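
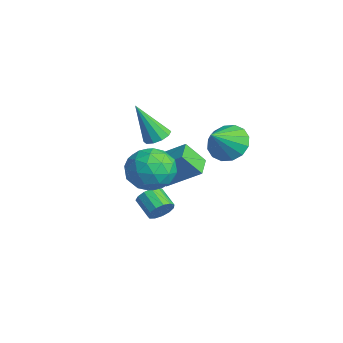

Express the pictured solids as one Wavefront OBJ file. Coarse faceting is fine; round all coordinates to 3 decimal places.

v 3.598 0 0.162
v 3.797 0.34 0.667
v 2.881 0.14 1.162
v 2.682 -0.2 0.658
v 3.628 0.572 0.448
v 2.712 0.372 0.944
v 3.449 0.622 0.139
v 2.534 0.422 0.635
v 3.318 0.475 -0.163
v 2.402 0.275 0.333
v 3.275 0.177 -0.362
v 2.36 -0.023 0.134
v 3.335 -0.177 -0.394
v 2.42 -0.377 0.102
v 3.478 -0.475 -0.25
v 2.563 -0.675 0.246
v 3.659 -0.622 0.025
v 2.744 -0.822 0.521
v 3.821 -0.572 0.343
v 2.906 -0.772 0.839
v 3.912 -0.34 0.604
v 2.996 -0.54 1.1
v 3.902 0 0.725
v 2.987 -0.2 1.221
v 2.44 0.128 1.709
v 3.516 0.572 1.891
v 2.724 -1.132 3.109
v 3.8 -0.688 3.291
v 2.846 -0.052 3.562
v 2.671 0.727 2.696
v 3.569 -1.287 2.304
v 3.394 -0.508 1.438
v 4.213 -0.302 2.258
v 3.766 0.461 3.036
v 2.474 -1.021 1.964
v 2.027 -0.258 2.742
v 2.953 0.461 1.677
v 3.287 -1.021 3.323
v 2.727 -0.647 3.482
v 3.359 -0.386 3.589
v 2.456 0.552 2.15
v 3.088 0.813 2.257
v 2.695 0.446 3.239
v 3.152 -1.373 2.743
v 3.784 -1.112 2.85
v 2.881 -0.174 1.411
v 3.513 0.087 1.518
v 3.545 -1.006 1.761
v 3.995 0.208 2
v 4.162 -0.533 2.823
v 4.027 -0.885 2.243
v 3.924 -0.427 1.734
v 3.732 0.657 2.457
v 3.899 -0.084 3.28
v 3.339 0.29 3.439
v 3.236 0.748 2.93
v 4.143 0.143 2.673
v 2.341 -0.476 1.72
v 2.508 -1.217 2.543
v 3.004 -1.308 2.07
v 2.901 -0.85 1.561
v 2.078 -0.027 2.177
v 2.245 -0.768 3
v 2.316 -0.133 3.266
v 2.213 0.325 2.757
v 2.097 -0.703 2.327
v -1.968 2.332 -2.011
v -2.167 1.436 -0.862
v -2.85 2.859 -1.753
v -3.049 1.964 -0.604
v -0.851 3.616 -0.816
v -1.05 2.721 0.333
v -1.733 4.144 -0.558
v -1.932 3.248 0.591
v -1.457 1.718 1.64
v -0.789 1.692 1.769
v -1.863 0.842 3.56
v -0.935 2.062 1.907
v -1.279 2.3 1.943
v -1.691 2.316 1.862
v -2.014 2.103 1.697
v -2.124 1.743 1.51
v -1.978 1.374 1.372
v -1.634 1.135 1.336
v -1.222 1.12 1.417
v -0.899 1.333 1.582
v 0.613 4.238 1.812
v 1.076 3.741 1.024
v 1.267 3.142 2.888
v 1.432 4.111 1.184
v 1.569 4.515 1.512
v 1.45 4.845 1.921
v 1.106 5.012 2.3
v 0.63 4.972 2.548
v 0.15 4.735 2.599
v -0.207 4.365 2.439
v -0.344 3.961 2.111
v -0.225 3.631 1.703
v 0.119 3.464 1.324
v 0.595 3.504 1.075
f 2 1 5
f 2 5 3
f 3 5 6
f 3 6 4
f 5 1 7
f 5 7 6
f 6 7 8
f 6 8 4
f 7 1 9
f 7 9 8
f 8 9 10
f 8 10 4
f 9 1 11
f 9 11 10
f 10 11 12
f 10 12 4
f 11 1 13
f 11 13 12
f 12 13 14
f 12 14 4
f 13 1 15
f 13 15 14
f 14 15 16
f 14 16 4
f 15 1 17
f 15 17 16
f 16 17 18
f 16 18 4
f 17 1 19
f 17 19 18
f 18 19 20
f 18 20 4
f 19 1 21
f 19 21 20
f 20 21 22
f 20 22 4
f 21 1 23
f 21 23 22
f 22 23 24
f 22 24 4
f 23 1 2
f 23 2 24
f 24 2 3
f 24 3 4
f 25 62 41
f 62 36 65
f 41 65 30
f 62 65 41
f 25 41 37
f 41 30 42
f 37 42 26
f 41 42 37
f 25 37 46
f 37 26 47
f 46 47 32
f 37 47 46
f 25 46 58
f 46 32 61
f 58 61 35
f 46 61 58
f 25 58 62
f 58 35 66
f 62 66 36
f 58 66 62
f 26 42 53
f 42 30 56
f 53 56 34
f 42 56 53
f 30 65 43
f 65 36 64
f 43 64 29
f 65 64 43
f 36 66 63
f 66 35 59
f 63 59 27
f 66 59 63
f 35 61 60
f 61 32 48
f 60 48 31
f 61 48 60
f 32 47 52
f 47 26 49
f 52 49 33
f 47 49 52
f 28 54 40
f 54 34 55
f 40 55 29
f 54 55 40
f 28 40 38
f 40 29 39
f 38 39 27
f 40 39 38
f 28 38 45
f 38 27 44
f 45 44 31
f 38 44 45
f 28 45 50
f 45 31 51
f 50 51 33
f 45 51 50
f 28 50 54
f 50 33 57
f 54 57 34
f 50 57 54
f 29 55 43
f 55 34 56
f 43 56 30
f 55 56 43
f 27 39 63
f 39 29 64
f 63 64 36
f 39 64 63
f 31 44 60
f 44 27 59
f 60 59 35
f 44 59 60
f 33 51 52
f 51 31 48
f 52 48 32
f 51 48 52
f 34 57 53
f 57 33 49
f 53 49 26
f 57 49 53
f 68 70 67
f 71 68 67
f 67 70 69
f 69 71 67
f 68 74 70
f 72 68 71
f 72 74 68
f 70 74 69
f 73 71 69
f 69 74 73
f 73 72 71
f 74 72 73
f 76 75 78
f 76 78 77
f 78 75 79
f 78 79 77
f 79 75 80
f 79 80 77
f 80 75 81
f 80 81 77
f 81 75 82
f 81 82 77
f 82 75 83
f 82 83 77
f 83 75 84
f 83 84 77
f 84 75 85
f 84 85 77
f 85 75 86
f 85 86 77
f 86 75 76
f 86 76 77
f 88 87 90
f 88 90 89
f 90 87 91
f 90 91 89
f 91 87 92
f 91 92 89
f 92 87 93
f 92 93 89
f 93 87 94
f 93 94 89
f 94 87 95
f 94 95 89
f 95 87 96
f 95 96 89
f 96 87 97
f 96 97 89
f 97 87 98
f 97 98 89
f 98 87 99
f 98 99 89
f 99 87 100
f 99 100 89
f 100 87 88
f 100 88 89



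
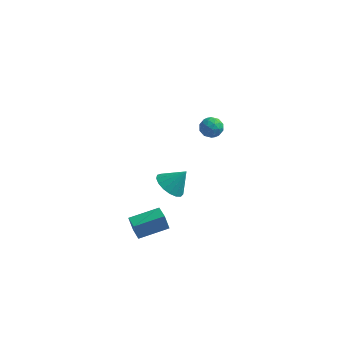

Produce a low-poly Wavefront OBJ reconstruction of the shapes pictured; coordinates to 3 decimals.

v 0.041 -4.927 -1.783
v -0.244 -4.85 -0.869
v -0.562 -4.009 -2.048
v -0.847 -3.932 -1.135
v 1.467 -3.888 -1.425
v 1.182 -3.811 -0.512
v 0.864 -2.97 -1.691
v 0.579 -2.893 -0.777
v 1.412 -3.621 2.118
v 2.155 -4.035 1.718
v 2.208 -3.199 3.162
v 2.159 -3.619 1.547
v 1.992 -3.203 1.507
v 1.692 -2.883 1.607
v 1.328 -2.732 1.823
v 0.983 -2.784 2.107
v 0.736 -3.028 2.394
v 0.644 -3.408 2.617
v 0.728 -3.836 2.726
v 0.969 -4.215 2.695
v 1.311 -4.458 2.532
v 1.676 -4.509 2.274
v 1.98 -4.356 1.98
v 0.944 3.681 0.801
v 1.262 4.122 1.312
v 2.018 3.178 0.568
v 2.336 3.619 1.079
v 1.868 3.077 1.292
v 1.205 3.388 1.436
v 2.075 3.912 0.444
v 1.412 4.223 0.588
v 1.961 4.265 1.092
v 1.833 3.749 1.616
v 1.447 3.551 0.264
v 1.319 3.035 0.788
v 1.009 3.945 1.077
v 2.271 3.355 0.803
v 1.996 3.036 0.928
v 2.183 3.295 1.229
v 0.975 3.514 1.15
v 1.162 3.773 1.45
v 1.519 3.159 1.439
v 2.118 3.527 0.43
v 2.305 3.786 0.73
v 1.097 4.005 0.651
v 1.284 4.264 0.952
v 1.761 4.141 0.441
v 1.606 4.289 1.248
v 2.237 3.993 1.111
v 2.084 4.166 0.738
v 1.694 4.348 0.822
v 1.531 3.986 1.556
v 2.162 3.69 1.419
v 1.888 3.372 1.544
v 1.498 3.554 1.629
v 1.942 4.07 1.427
v 1.118 3.61 0.461
v 1.749 3.314 0.324
v 1.782 3.746 0.251
v 1.392 3.928 0.336
v 1.043 3.307 0.769
v 1.674 3.011 0.632
v 1.586 2.952 1.058
v 1.196 3.134 1.142
v 1.338 3.23 0.453
f 2 4 1
f 5 2 1
f 1 4 3
f 3 5 1
f 2 8 4
f 6 2 5
f 6 8 2
f 4 8 3
f 7 5 3
f 3 8 7
f 7 6 5
f 8 6 7
f 10 9 12
f 10 12 11
f 12 9 13
f 12 13 11
f 13 9 14
f 13 14 11
f 14 9 15
f 14 15 11
f 15 9 16
f 15 16 11
f 16 9 17
f 16 17 11
f 17 9 18
f 17 18 11
f 18 9 19
f 18 19 11
f 19 9 20
f 19 20 11
f 20 9 21
f 20 21 11
f 21 9 22
f 21 22 11
f 22 9 23
f 22 23 11
f 23 9 10
f 23 10 11
f 24 61 40
f 61 35 64
f 40 64 29
f 61 64 40
f 24 40 36
f 40 29 41
f 36 41 25
f 40 41 36
f 24 36 45
f 36 25 46
f 45 46 31
f 36 46 45
f 24 45 57
f 45 31 60
f 57 60 34
f 45 60 57
f 24 57 61
f 57 34 65
f 61 65 35
f 57 65 61
f 25 41 52
f 41 29 55
f 52 55 33
f 41 55 52
f 29 64 42
f 64 35 63
f 42 63 28
f 64 63 42
f 35 65 62
f 65 34 58
f 62 58 26
f 65 58 62
f 34 60 59
f 60 31 47
f 59 47 30
f 60 47 59
f 31 46 51
f 46 25 48
f 51 48 32
f 46 48 51
f 27 53 39
f 53 33 54
f 39 54 28
f 53 54 39
f 27 39 37
f 39 28 38
f 37 38 26
f 39 38 37
f 27 37 44
f 37 26 43
f 44 43 30
f 37 43 44
f 27 44 49
f 44 30 50
f 49 50 32
f 44 50 49
f 27 49 53
f 49 32 56
f 53 56 33
f 49 56 53
f 28 54 42
f 54 33 55
f 42 55 29
f 54 55 42
f 26 38 62
f 38 28 63
f 62 63 35
f 38 63 62
f 30 43 59
f 43 26 58
f 59 58 34
f 43 58 59
f 32 50 51
f 50 30 47
f 51 47 31
f 50 47 51
f 33 56 52
f 56 32 48
f 52 48 25
f 56 48 52



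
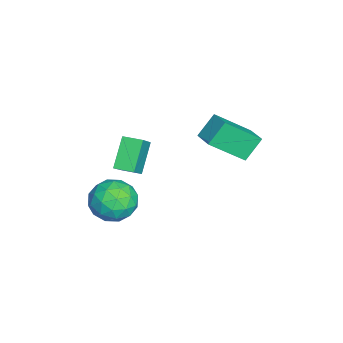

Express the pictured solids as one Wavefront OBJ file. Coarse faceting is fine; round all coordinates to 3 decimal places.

v 1.35 -1.862 -1.016
v 2.151 -1.578 -0.215
v 1.349 -3.642 -0.385
v 2.15 -3.358 0.416
v 1.063 -2.943 0.505
v 1.063 -1.843 0.115
v 2.437 -3.377 -0.715
v 2.437 -2.277 -1.105
v 2.822 -2.515 -0.029
v 1.973 -2.247 0.725
v 1.527 -2.973 -1.325
v 0.678 -2.705 -0.571
v 1.751 -1.564 -0.671
v 1.749 -3.656 0.071
v 1.11 -3.412 0.123
v 1.581 -3.246 0.594
v 1.111 -1.719 -0.477
v 1.582 -1.553 -0.006
v 0.942 -2.355 0.417
v 1.918 -3.667 -0.594
v 2.389 -3.501 -0.123
v 1.919 -1.974 -1.194
v 2.39 -1.808 -0.723
v 2.558 -2.865 -1.017
v 2.616 -1.948 -0.091
v 2.615 -2.994 0.28
v 2.784 -3.005 -0.385
v 2.784 -2.358 -0.614
v 2.117 -1.79 0.352
v 2.116 -2.836 0.723
v 1.477 -2.592 0.776
v 1.477 -1.946 0.547
v 2.511 -2.341 0.461
v 1.384 -2.384 -1.323
v 1.383 -3.43 -0.952
v 2.023 -3.274 -1.147
v 2.023 -2.628 -1.376
v 0.885 -2.226 -0.88
v 0.884 -3.272 -0.509
v 0.716 -2.862 0.014
v 0.716 -2.215 -0.215
v 0.989 -2.879 -1.061
v -1.403 -2.201 1.321
v -0.398 -2.42 2.271
v -1.187 -1.276 1.305
v -0.182 -1.495 2.255
v -0.278 -2.485 0.065
v 0.727 -2.704 1.015
v -0.062 -1.56 0.049
v 0.943 -1.779 0.999
v -2.497 3.05 1.378
v -1.998 1.444 2.765
v -1.482 3.591 1.639
v -0.983 1.986 3.027
v -1.877 2.374 0.373
v -1.378 0.769 1.761
v -0.862 2.916 0.635
v -0.363 1.31 2.022
f 1 38 17
f 38 12 41
f 17 41 6
f 38 41 17
f 1 17 13
f 17 6 18
f 13 18 2
f 17 18 13
f 1 13 22
f 13 2 23
f 22 23 8
f 13 23 22
f 1 22 34
f 22 8 37
f 34 37 11
f 22 37 34
f 1 34 38
f 34 11 42
f 38 42 12
f 34 42 38
f 2 18 29
f 18 6 32
f 29 32 10
f 18 32 29
f 6 41 19
f 41 12 40
f 19 40 5
f 41 40 19
f 12 42 39
f 42 11 35
f 39 35 3
f 42 35 39
f 11 37 36
f 37 8 24
f 36 24 7
f 37 24 36
f 8 23 28
f 23 2 25
f 28 25 9
f 23 25 28
f 4 30 16
f 30 10 31
f 16 31 5
f 30 31 16
f 4 16 14
f 16 5 15
f 14 15 3
f 16 15 14
f 4 14 21
f 14 3 20
f 21 20 7
f 14 20 21
f 4 21 26
f 21 7 27
f 26 27 9
f 21 27 26
f 4 26 30
f 26 9 33
f 30 33 10
f 26 33 30
f 5 31 19
f 31 10 32
f 19 32 6
f 31 32 19
f 3 15 39
f 15 5 40
f 39 40 12
f 15 40 39
f 7 20 36
f 20 3 35
f 36 35 11
f 20 35 36
f 9 27 28
f 27 7 24
f 28 24 8
f 27 24 28
f 10 33 29
f 33 9 25
f 29 25 2
f 33 25 29
f 44 46 43
f 47 44 43
f 43 46 45
f 45 47 43
f 44 50 46
f 48 44 47
f 48 50 44
f 46 50 45
f 49 47 45
f 45 50 49
f 49 48 47
f 50 48 49
f 52 54 51
f 55 52 51
f 51 54 53
f 53 55 51
f 52 58 54
f 56 52 55
f 56 58 52
f 54 58 53
f 57 55 53
f 53 58 57
f 57 56 55
f 58 56 57



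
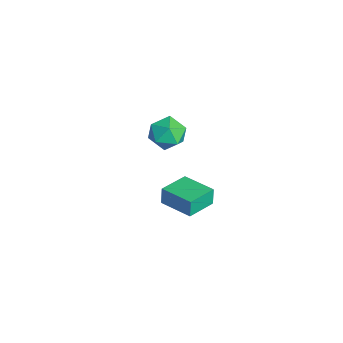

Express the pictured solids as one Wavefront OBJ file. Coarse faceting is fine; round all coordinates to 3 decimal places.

v 2.685 -2.599 -1.646
v 2.553 -2.544 -0.737
v 1.742 -1.349 -1.858
v 1.61 -1.294 -0.949
v 4.05 -1.546 -1.511
v 3.918 -1.491 -0.602
v 3.107 -0.296 -1.723
v 2.975 -0.241 -0.814
v -2.649 -0.529 -2.408
v -1.876 -0.956 -1.836
v -3.764 -1.604 -1.704
v -2.991 -2.031 -1.132
v -3.314 -1.051 -0.931
v -2.625 -0.386 -1.366
v -3.015 -2.174 -2.174
v -2.326 -1.509 -2.609
v -2.103 -1.972 -1.691
v -2.288 -1.278 -0.923
v -3.352 -1.282 -2.617
v -3.537 -0.588 -1.849
f 2 4 1
f 5 2 1
f 1 4 3
f 3 5 1
f 2 8 4
f 6 2 5
f 6 8 2
f 4 8 3
f 7 5 3
f 3 8 7
f 7 6 5
f 8 6 7
f 9 20 14
f 9 14 10
f 9 10 16
f 9 16 19
f 9 19 20
f 10 14 18
f 14 20 13
f 20 19 11
f 19 16 15
f 16 10 17
f 12 18 13
f 12 13 11
f 12 11 15
f 12 15 17
f 12 17 18
f 13 18 14
f 11 13 20
f 15 11 19
f 17 15 16
f 18 17 10



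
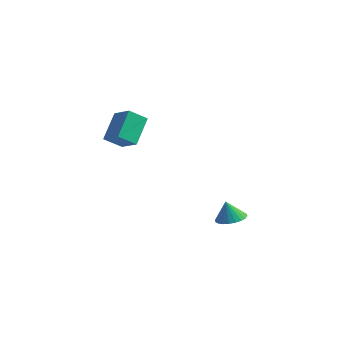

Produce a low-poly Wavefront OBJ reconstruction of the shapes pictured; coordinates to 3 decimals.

v 0.887 -2.059 1.397
v 0.498 -2.922 2.032
v 0.493 -0.913 2.714
v 0.103 -1.776 3.349
v 2.057 -2.224 1.891
v 1.667 -3.087 2.526
v 1.662 -1.078 3.208
v 1.273 -1.941 3.843
v 3.525 2.915 -4.158
v 4.318 3.096 -3.995
v 3.335 2.705 -3.002
v 4.18 3.387 -3.965
v 3.942 3.606 -3.964
v 3.64 3.72 -3.993
v 3.321 3.712 -4.047
v 3.033 3.582 -4.118
v 2.819 3.351 -4.195
v 2.714 3.053 -4.266
v 2.732 2.734 -4.321
v 2.87 2.443 -4.351
v 3.108 2.224 -4.352
v 3.41 2.11 -4.323
v 3.729 2.118 -4.269
v 4.017 2.248 -4.198
v 4.231 2.479 -4.121
v 4.336 2.777 -4.05
f 2 4 1
f 5 2 1
f 1 4 3
f 3 5 1
f 2 8 4
f 6 2 5
f 6 8 2
f 4 8 3
f 7 5 3
f 3 8 7
f 7 6 5
f 8 6 7
f 10 9 12
f 10 12 11
f 12 9 13
f 12 13 11
f 13 9 14
f 13 14 11
f 14 9 15
f 14 15 11
f 15 9 16
f 15 16 11
f 16 9 17
f 16 17 11
f 17 9 18
f 17 18 11
f 18 9 19
f 18 19 11
f 19 9 20
f 19 20 11
f 20 9 21
f 20 21 11
f 21 9 22
f 21 22 11
f 22 9 23
f 22 23 11
f 23 9 24
f 23 24 11
f 24 9 25
f 24 25 11
f 25 9 26
f 25 26 11
f 26 9 10
f 26 10 11



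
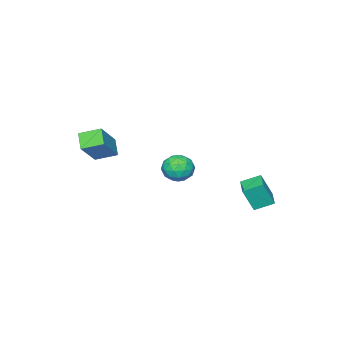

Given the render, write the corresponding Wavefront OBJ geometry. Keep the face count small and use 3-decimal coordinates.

v -2.743 3.573 -0.92
v -2.291 3.163 0.472
v -1.864 4.419 -0.956
v -1.412 4.009 0.436
v -2.028 2.811 -1.376
v -1.576 2.401 0.016
v -1.149 3.657 -1.412
v -0.697 3.247 -0.02
v 0.028 0.577 1.428
v 0.635 0.799 0.78
v 0.265 -0.859 1.16
v 0.872 -0.637 0.512
v 1.064 -0.479 1.392
v 0.918 0.409 1.558
v -0.018 -0.469 0.382
v -0.164 0.419 0.548
v 0.606 0.152 0.134
v 1.275 0.146 0.758
v -0.375 -0.206 1.182
v 0.294 -0.212 1.806
v 0.311 0.814 1.128
v 0.589 -0.874 0.812
v 0.703 -0.781 1.329
v 1.059 -0.651 0.949
v 0.477 0.585 1.585
v 0.833 0.715 1.204
v 1.086 -0.036 1.564
v 0.067 -0.775 0.736
v 0.423 -0.645 0.355
v -0.159 0.591 0.991
v 0.197 0.721 0.611
v -0.186 -0.024 0.376
v 0.65 0.564 0.367
v 0.79 -0.28 0.209
v 0.267 -0.181 0.133
v 0.181 0.341 0.231
v 1.044 0.561 0.734
v 1.183 -0.283 0.576
v 1.296 -0.19 1.093
v 1.21 0.331 1.191
v 1.027 0.181 0.354
v -0.283 0.223 1.364
v -0.144 -0.621 1.206
v -0.31 -0.391 0.749
v -0.396 0.13 0.847
v 0.11 0.22 1.731
v 0.25 -0.624 1.573
v 0.719 -0.401 1.709
v 0.633 0.121 1.807
v -0.127 -0.241 1.586
v 1.813 -3.09 2.529
v 3.245 -2.69 4.012
v 2.334 -2.434 1.848
v 3.766 -2.034 3.331
v 2.494 -4.046 2.129
v 3.926 -3.646 3.612
v 3.015 -3.39 1.448
v 4.447 -2.99 2.931
f 2 4 1
f 5 2 1
f 1 4 3
f 3 5 1
f 2 8 4
f 6 2 5
f 6 8 2
f 4 8 3
f 7 5 3
f 3 8 7
f 7 6 5
f 8 6 7
f 9 46 25
f 46 20 49
f 25 49 14
f 46 49 25
f 9 25 21
f 25 14 26
f 21 26 10
f 25 26 21
f 9 21 30
f 21 10 31
f 30 31 16
f 21 31 30
f 9 30 42
f 30 16 45
f 42 45 19
f 30 45 42
f 9 42 46
f 42 19 50
f 46 50 20
f 42 50 46
f 10 26 37
f 26 14 40
f 37 40 18
f 26 40 37
f 14 49 27
f 49 20 48
f 27 48 13
f 49 48 27
f 20 50 47
f 50 19 43
f 47 43 11
f 50 43 47
f 19 45 44
f 45 16 32
f 44 32 15
f 45 32 44
f 16 31 36
f 31 10 33
f 36 33 17
f 31 33 36
f 12 38 24
f 38 18 39
f 24 39 13
f 38 39 24
f 12 24 22
f 24 13 23
f 22 23 11
f 24 23 22
f 12 22 29
f 22 11 28
f 29 28 15
f 22 28 29
f 12 29 34
f 29 15 35
f 34 35 17
f 29 35 34
f 12 34 38
f 34 17 41
f 38 41 18
f 34 41 38
f 13 39 27
f 39 18 40
f 27 40 14
f 39 40 27
f 11 23 47
f 23 13 48
f 47 48 20
f 23 48 47
f 15 28 44
f 28 11 43
f 44 43 19
f 28 43 44
f 17 35 36
f 35 15 32
f 36 32 16
f 35 32 36
f 18 41 37
f 41 17 33
f 37 33 10
f 41 33 37
f 52 54 51
f 55 52 51
f 51 54 53
f 53 55 51
f 52 58 54
f 56 52 55
f 56 58 52
f 54 58 53
f 57 55 53
f 53 58 57
f 57 56 55
f 58 56 57



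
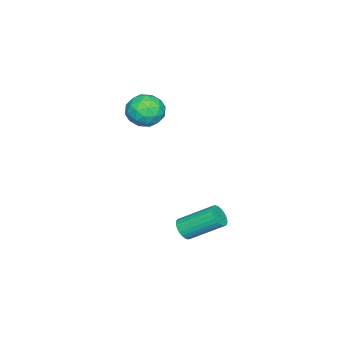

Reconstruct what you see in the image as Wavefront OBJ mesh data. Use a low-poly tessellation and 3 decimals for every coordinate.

v 1.566 1.316 -3.957
v 1.937 1.056 -3.449
v 1.484 2.785 -2.235
v 1.114 3.044 -2.743
v 2.12 1.196 -3.58
v 1.668 2.925 -2.367
v 2.219 1.355 -3.769
v 1.766 3.083 -2.555
v 2.218 1.507 -3.986
v 1.766 3.236 -2.773
v 2.118 1.63 -4.199
v 1.666 3.359 -2.985
v 1.934 1.705 -4.375
v 1.482 3.434 -3.161
v 1.695 1.722 -4.487
v 1.242 3.45 -3.273
v 1.435 1.676 -4.519
v 0.983 3.404 -3.305
v 1.196 1.575 -4.465
v 0.743 3.304 -3.251
v 1.012 1.435 -4.333
v 0.56 3.164 -3.12
v 0.914 1.277 -4.145
v 0.461 3.005 -2.931
v 0.914 1.124 -3.927
v 0.462 2.853 -2.714
v 1.014 1.001 -3.715
v 0.562 2.73 -2.501
v 1.198 0.926 -3.539
v 0.746 2.655 -2.325
v 1.438 0.91 -3.427
v 0.985 2.638 -2.213
v 1.697 0.956 -3.395
v 1.245 2.684 -2.181
v -1.085 -1.175 2.157
v -0.005 -1.23 1.996
v -0.915 -2.15 3.624
v 0.165 -2.205 3.463
v -0.299 -1.254 3.74
v -0.403 -0.652 2.834
v -0.517 -2.728 2.786
v -0.621 -2.126 1.88
v 0.347 -2.19 2.385
v 0.481 -1.279 2.974
v -1.401 -2.101 2.646
v -1.267 -1.19 3.235
v -0.559 -1.117 1.948
v -0.361 -2.263 3.672
v -0.633 -1.704 3.835
v 0.002 -1.737 3.741
v -0.794 -0.777 2.44
v -0.159 -0.809 2.346
v -0.332 -0.824 3.371
v -0.761 -2.571 3.274
v -0.126 -2.603 3.18
v -0.922 -1.643 1.879
v -0.287 -1.676 1.785
v -0.588 -2.556 2.249
v 0.282 -1.714 2.081
v 0.381 -2.287 2.944
v -0.019 -2.594 2.546
v -0.081 -2.24 2.013
v 0.361 -1.178 2.428
v 0.46 -1.751 3.29
v 0.188 -1.192 3.454
v 0.126 -0.838 2.921
v 0.567 -1.742 2.657
v -1.38 -1.629 2.33
v -1.281 -2.202 3.192
v -1.046 -2.542 2.699
v -1.108 -2.188 2.166
v -1.301 -1.093 2.676
v -1.202 -1.666 3.539
v -0.839 -1.14 3.607
v -0.901 -0.786 3.074
v -1.487 -1.638 2.963
f 2 1 5
f 2 5 3
f 3 5 6
f 3 6 4
f 5 1 7
f 5 7 6
f 6 7 8
f 6 8 4
f 7 1 9
f 7 9 8
f 8 9 10
f 8 10 4
f 9 1 11
f 9 11 10
f 10 11 12
f 10 12 4
f 11 1 13
f 11 13 12
f 12 13 14
f 12 14 4
f 13 1 15
f 13 15 14
f 14 15 16
f 14 16 4
f 15 1 17
f 15 17 16
f 16 17 18
f 16 18 4
f 17 1 19
f 17 19 18
f 18 19 20
f 18 20 4
f 19 1 21
f 19 21 20
f 20 21 22
f 20 22 4
f 21 1 23
f 21 23 22
f 22 23 24
f 22 24 4
f 23 1 25
f 23 25 24
f 24 25 26
f 24 26 4
f 25 1 27
f 25 27 26
f 26 27 28
f 26 28 4
f 27 1 29
f 27 29 28
f 28 29 30
f 28 30 4
f 29 1 31
f 29 31 30
f 30 31 32
f 30 32 4
f 31 1 33
f 31 33 32
f 32 33 34
f 32 34 4
f 33 1 2
f 33 2 34
f 34 2 3
f 34 3 4
f 35 72 51
f 72 46 75
f 51 75 40
f 72 75 51
f 35 51 47
f 51 40 52
f 47 52 36
f 51 52 47
f 35 47 56
f 47 36 57
f 56 57 42
f 47 57 56
f 35 56 68
f 56 42 71
f 68 71 45
f 56 71 68
f 35 68 72
f 68 45 76
f 72 76 46
f 68 76 72
f 36 52 63
f 52 40 66
f 63 66 44
f 52 66 63
f 40 75 53
f 75 46 74
f 53 74 39
f 75 74 53
f 46 76 73
f 76 45 69
f 73 69 37
f 76 69 73
f 45 71 70
f 71 42 58
f 70 58 41
f 71 58 70
f 42 57 62
f 57 36 59
f 62 59 43
f 57 59 62
f 38 64 50
f 64 44 65
f 50 65 39
f 64 65 50
f 38 50 48
f 50 39 49
f 48 49 37
f 50 49 48
f 38 48 55
f 48 37 54
f 55 54 41
f 48 54 55
f 38 55 60
f 55 41 61
f 60 61 43
f 55 61 60
f 38 60 64
f 60 43 67
f 64 67 44
f 60 67 64
f 39 65 53
f 65 44 66
f 53 66 40
f 65 66 53
f 37 49 73
f 49 39 74
f 73 74 46
f 49 74 73
f 41 54 70
f 54 37 69
f 70 69 45
f 54 69 70
f 43 61 62
f 61 41 58
f 62 58 42
f 61 58 62
f 44 67 63
f 67 43 59
f 63 59 36
f 67 59 63



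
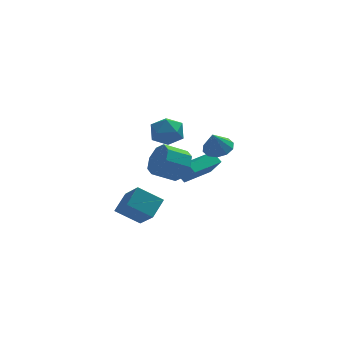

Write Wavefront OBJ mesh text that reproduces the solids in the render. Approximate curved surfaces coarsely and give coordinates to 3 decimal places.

v -1.229 -2.885 -3.798
v -2.66 -2.493 -2.852
v -1.75 -1.388 -5.206
v -3.181 -0.996 -4.26
v -0.459 -1.904 -3.04
v -1.89 -1.512 -2.094
v -0.98 -0.407 -4.448
v -2.411 -0.015 -3.502
v 0.229 -3.876 0.854
v 0.653 -3.35 1.697
v -0.685 -3.477 2.449
v -1.109 -4.004 1.606
v 0.298 -2.84 1.151
v -1.04 -2.968 1.903
v -0.098 -2.937 0.432
v -1.436 -3.065 1.184
v -0.302 -3.585 -0.04
v -1.639 -3.712 0.712
v -0.195 -4.403 0.011
v -1.533 -4.53 0.763
v 0.16 -4.912 0.557
v -1.178 -5.04 1.309
v 0.556 -4.815 1.276
v -0.782 -4.943 2.028
v 0.759 -4.168 1.748
v -0.578 -4.295 2.5
v 0.991 -0.239 -2.721
v 0.57 0.364 -2.185
v 2.746 0.949 -2.683
v 2.326 1.553 -2.148
v 1.474 -0.993 -1.492
v 1.054 -0.389 -0.957
v 3.23 0.196 -1.455
v 2.809 0.799 -0.919
v 2.831 -0.877 0.418
v 3.505 -0.353 0.787
v 2.429 -1.263 1.702
v 3.034 -0.027 0.737
v 2.486 -0.026 0.565
v 2.069 -0.35 0.337
v 1.944 -0.875 0.14
v 2.158 -1.401 0.049
v 2.629 -1.727 0.099
v 3.177 -1.728 0.271
v 3.594 -1.404 0.499
v 3.719 -0.879 0.696
v -1.307 -2.801 3.694
v -0.373 -2.292 3.826
v -0.527 -3.968 2.674
v 0.407 -3.459 2.806
v -0.038 -3.983 3.629
v -0.52 -3.262 4.259
v -0.38 -2.998 2.241
v -0.862 -2.277 2.871
v 0.201 -2.414 2.928
v 0.412 -3.022 3.785
v -1.312 -3.238 2.715
v -1.101 -3.846 3.572
f 2 4 1
f 5 2 1
f 1 4 3
f 3 5 1
f 2 8 4
f 6 2 5
f 6 8 2
f 4 8 3
f 7 5 3
f 3 8 7
f 7 6 5
f 8 6 7
f 10 9 13
f 10 13 11
f 11 13 14
f 11 14 12
f 13 9 15
f 13 15 14
f 14 15 16
f 14 16 12
f 15 9 17
f 15 17 16
f 16 17 18
f 16 18 12
f 17 9 19
f 17 19 18
f 18 19 20
f 18 20 12
f 19 9 21
f 19 21 20
f 20 21 22
f 20 22 12
f 21 9 23
f 21 23 22
f 22 23 24
f 22 24 12
f 23 9 25
f 23 25 24
f 24 25 26
f 24 26 12
f 25 9 10
f 25 10 26
f 26 10 11
f 26 11 12
f 28 30 27
f 31 28 27
f 27 30 29
f 29 31 27
f 28 34 30
f 32 28 31
f 32 34 28
f 30 34 29
f 33 31 29
f 29 34 33
f 33 32 31
f 34 32 33
f 36 35 38
f 36 38 37
f 38 35 39
f 38 39 37
f 39 35 40
f 39 40 37
f 40 35 41
f 40 41 37
f 41 35 42
f 41 42 37
f 42 35 43
f 42 43 37
f 43 35 44
f 43 44 37
f 44 35 45
f 44 45 37
f 45 35 46
f 45 46 37
f 46 35 36
f 46 36 37
f 47 58 52
f 47 52 48
f 47 48 54
f 47 54 57
f 47 57 58
f 48 52 56
f 52 58 51
f 58 57 49
f 57 54 53
f 54 48 55
f 50 56 51
f 50 51 49
f 50 49 53
f 50 53 55
f 50 55 56
f 51 56 52
f 49 51 58
f 53 49 57
f 55 53 54
f 56 55 48



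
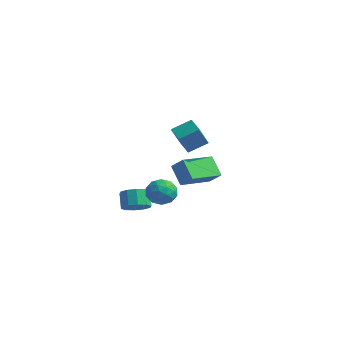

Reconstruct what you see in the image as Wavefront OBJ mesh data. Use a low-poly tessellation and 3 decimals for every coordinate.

v -3.941 2.83 2.655
v -3.396 3.931 3.327
v -4.694 4.142 1.114
v -4.149 5.243 1.786
v -3.071 2.717 2.134
v -2.526 3.818 2.806
v -3.824 4.029 0.593
v -3.279 5.13 1.265
v 0.713 -3.321 -0.676
v 1.312 -3.663 -0.197
v 0.766 -3.341 0.715
v 0.167 -2.999 0.236
v 1.444 -3.17 -0.291
v 0.899 -2.848 0.62
v 1.297 -2.735 -0.533
v 0.752 -2.413 0.379
v 0.927 -2.523 -0.829
v 0.382 -2.202 0.083
v 0.475 -2.616 -1.067
v -0.071 -2.295 -0.155
v 0.114 -2.979 -1.155
v -0.432 -2.657 -0.243
v -0.019 -3.472 -1.06
v -0.564 -3.15 -0.149
v 0.128 -3.907 -0.819
v -0.417 -3.585 0.093
v 0.498 -4.118 -0.523
v -0.047 -3.797 0.389
v 0.951 -4.025 -0.285
v 0.405 -3.704 0.627
v 1.689 -3.117 1.179
v 2.202 -2.41 1.483
v 2.858 -3.63 0.397
v 3.371 -2.923 0.701
v 3.106 -3.587 1.287
v 2.383 -3.271 1.771
v 2.677 -2.769 0.109
v 1.954 -2.453 0.593
v 2.813 -2.195 0.822
v 3.078 -2.701 1.55
v 1.982 -3.339 0.33
v 2.247 -3.845 1.058
v 1.843 -2.719 1.4
v 3.217 -3.321 0.48
v 3.061 -3.712 0.825
v 3.363 -3.296 1.004
v 1.949 -3.225 1.569
v 2.251 -2.809 1.747
v 2.782 -3.501 1.632
v 2.809 -3.231 0.133
v 3.111 -2.815 0.311
v 1.697 -2.744 0.876
v 1.999 -2.328 1.055
v 2.278 -2.539 0.248
v 2.503 -2.177 1.19
v 3.191 -2.478 0.73
v 2.782 -2.388 0.382
v 2.358 -2.202 0.667
v 2.659 -2.474 1.618
v 3.347 -2.775 1.158
v 3.191 -3.166 1.503
v 2.766 -2.98 1.787
v 3.018 -2.347 1.229
v 1.713 -3.265 0.722
v 2.401 -3.566 0.262
v 2.294 -3.06 0.093
v 1.869 -2.874 0.377
v 1.869 -3.562 1.15
v 2.557 -3.863 0.69
v 2.702 -3.838 1.213
v 2.278 -3.652 1.498
v 2.042 -3.693 0.651
v 0.746 -0.267 0.289
v -0.179 -0.173 1.441
v 0.658 1.897 0.041
v -0.267 1.991 1.193
v 1.627 -0.151 0.987
v 0.702 -0.057 2.139
v 1.539 2.013 0.739
v 0.614 2.107 1.891
f 2 4 1
f 5 2 1
f 1 4 3
f 3 5 1
f 2 8 4
f 6 2 5
f 6 8 2
f 4 8 3
f 7 5 3
f 3 8 7
f 7 6 5
f 8 6 7
f 10 9 13
f 10 13 11
f 11 13 14
f 11 14 12
f 13 9 15
f 13 15 14
f 14 15 16
f 14 16 12
f 15 9 17
f 15 17 16
f 16 17 18
f 16 18 12
f 17 9 19
f 17 19 18
f 18 19 20
f 18 20 12
f 19 9 21
f 19 21 20
f 20 21 22
f 20 22 12
f 21 9 23
f 21 23 22
f 22 23 24
f 22 24 12
f 23 9 25
f 23 25 24
f 24 25 26
f 24 26 12
f 25 9 27
f 25 27 26
f 26 27 28
f 26 28 12
f 27 9 29
f 27 29 28
f 28 29 30
f 28 30 12
f 29 9 10
f 29 10 30
f 30 10 11
f 30 11 12
f 31 68 47
f 68 42 71
f 47 71 36
f 68 71 47
f 31 47 43
f 47 36 48
f 43 48 32
f 47 48 43
f 31 43 52
f 43 32 53
f 52 53 38
f 43 53 52
f 31 52 64
f 52 38 67
f 64 67 41
f 52 67 64
f 31 64 68
f 64 41 72
f 68 72 42
f 64 72 68
f 32 48 59
f 48 36 62
f 59 62 40
f 48 62 59
f 36 71 49
f 71 42 70
f 49 70 35
f 71 70 49
f 42 72 69
f 72 41 65
f 69 65 33
f 72 65 69
f 41 67 66
f 67 38 54
f 66 54 37
f 67 54 66
f 38 53 58
f 53 32 55
f 58 55 39
f 53 55 58
f 34 60 46
f 60 40 61
f 46 61 35
f 60 61 46
f 34 46 44
f 46 35 45
f 44 45 33
f 46 45 44
f 34 44 51
f 44 33 50
f 51 50 37
f 44 50 51
f 34 51 56
f 51 37 57
f 56 57 39
f 51 57 56
f 34 56 60
f 56 39 63
f 60 63 40
f 56 63 60
f 35 61 49
f 61 40 62
f 49 62 36
f 61 62 49
f 33 45 69
f 45 35 70
f 69 70 42
f 45 70 69
f 37 50 66
f 50 33 65
f 66 65 41
f 50 65 66
f 39 57 58
f 57 37 54
f 58 54 38
f 57 54 58
f 40 63 59
f 63 39 55
f 59 55 32
f 63 55 59
f 74 76 73
f 77 74 73
f 73 76 75
f 75 77 73
f 74 80 76
f 78 74 77
f 78 80 74
f 76 80 75
f 79 77 75
f 75 80 79
f 79 78 77
f 80 78 79



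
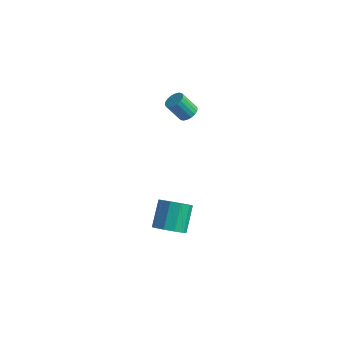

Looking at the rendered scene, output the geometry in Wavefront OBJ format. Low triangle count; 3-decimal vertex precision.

v -2.005 1.172 1.93
v -1.605 0.822 2.07
v -2.235 0.497 3.051
v -2.635 0.848 2.91
v -1.538 1.029 2.182
v -2.168 0.705 3.163
v -1.563 1.265 2.244
v -2.193 0.94 3.225
v -1.676 1.482 2.243
v -2.306 1.157 3.224
v -1.854 1.638 2.181
v -2.484 1.313 3.161
v -2.062 1.702 2.068
v -2.692 1.377 3.049
v -2.259 1.66 1.928
v -2.888 1.336 2.909
v -2.405 1.523 1.789
v -3.035 1.198 2.77
v -2.472 1.315 1.677
v -3.102 0.991 2.658
v -2.447 1.08 1.615
v -3.077 0.755 2.596
v -2.334 0.863 1.616
v -2.964 0.538 2.597
v -2.156 0.707 1.679
v -2.786 0.382 2.659
v -1.948 0.643 1.791
v -2.578 0.318 2.772
v -1.752 0.684 1.931
v -2.381 0.36 2.912
v -1.029 -2.069 -4.374
v -0.602 -1.481 -4.834
v -0.944 -0.364 -3.727
v -1.371 -0.951 -3.266
v -1.108 -1.478 -4.994
v -1.451 -0.361 -3.886
v -1.585 -1.701 -4.917
v -1.927 -0.584 -3.809
v -1.849 -2.064 -4.632
v -2.191 -0.947 -3.525
v -1.8 -2.429 -4.249
v -2.142 -1.311 -3.141
v -1.456 -2.656 -3.913
v -1.798 -1.539 -2.806
v -0.949 -2.659 -3.754
v -1.292 -1.542 -2.646
v -0.473 -2.436 -3.831
v -0.815 -1.319 -2.723
v -0.209 -2.073 -4.115
v -0.551 -0.956 -3.008
v -0.258 -1.709 -4.499
v -0.6 -0.591 -3.391
f 2 1 5
f 2 5 3
f 3 5 6
f 3 6 4
f 5 1 7
f 5 7 6
f 6 7 8
f 6 8 4
f 7 1 9
f 7 9 8
f 8 9 10
f 8 10 4
f 9 1 11
f 9 11 10
f 10 11 12
f 10 12 4
f 11 1 13
f 11 13 12
f 12 13 14
f 12 14 4
f 13 1 15
f 13 15 14
f 14 15 16
f 14 16 4
f 15 1 17
f 15 17 16
f 16 17 18
f 16 18 4
f 17 1 19
f 17 19 18
f 18 19 20
f 18 20 4
f 19 1 21
f 19 21 20
f 20 21 22
f 20 22 4
f 21 1 23
f 21 23 22
f 22 23 24
f 22 24 4
f 23 1 25
f 23 25 24
f 24 25 26
f 24 26 4
f 25 1 27
f 25 27 26
f 26 27 28
f 26 28 4
f 27 1 29
f 27 29 28
f 28 29 30
f 28 30 4
f 29 1 2
f 29 2 30
f 30 2 3
f 30 3 4
f 32 31 35
f 32 35 33
f 33 35 36
f 33 36 34
f 35 31 37
f 35 37 36
f 36 37 38
f 36 38 34
f 37 31 39
f 37 39 38
f 38 39 40
f 38 40 34
f 39 31 41
f 39 41 40
f 40 41 42
f 40 42 34
f 41 31 43
f 41 43 42
f 42 43 44
f 42 44 34
f 43 31 45
f 43 45 44
f 44 45 46
f 44 46 34
f 45 31 47
f 45 47 46
f 46 47 48
f 46 48 34
f 47 31 49
f 47 49 48
f 48 49 50
f 48 50 34
f 49 31 51
f 49 51 50
f 50 51 52
f 50 52 34
f 51 31 32
f 51 32 52
f 52 32 33
f 52 33 34



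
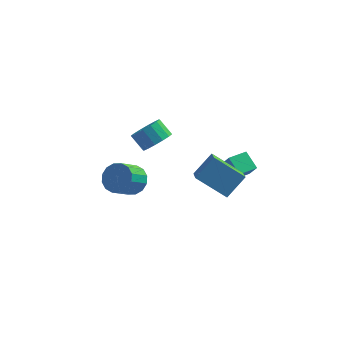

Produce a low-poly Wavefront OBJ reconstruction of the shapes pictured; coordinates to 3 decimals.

v 2.07 0.455 -0.403
v 1.436 1.164 0.226
v 2.871 1.208 -0.444
v 2.237 1.917 0.184
v 2.483 0.063 0.456
v 1.849 0.772 1.084
v 3.284 0.816 0.414
v 2.65 1.525 1.043
v -3.361 2.072 -2.476
v -2.807 2.383 -1.783
v -3.446 1.4 -0.831
v -3.999 1.088 -1.524
v -3.205 2.662 -1.762
v -3.844 1.679 -0.81
v -3.645 2.783 -1.932
v -4.283 1.8 -0.98
v -4.008 2.713 -2.247
v -4.647 1.73 -1.296
v -4.198 2.472 -2.625
v -4.837 1.488 -1.673
v -4.164 2.123 -2.962
v -4.802 1.139 -2.01
v -3.914 1.76 -3.169
v -4.553 0.777 -2.217
v -3.516 1.481 -3.19
v -4.155 0.498 -2.238
v -3.077 1.36 -3.02
v -3.715 0.377 -2.068
v -2.713 1.43 -2.704
v -3.352 0.447 -1.753
v -2.523 1.672 -2.327
v -3.162 0.688 -1.375
v -2.558 2.021 -1.99
v -3.196 1.037 -1.038
v 0.718 -3.728 3.234
v 1.51 -2.961 4.221
v 0.47 -2.511 2.486
v 1.262 -1.743 3.474
v 2.298 -4.037 2.206
v 3.09 -3.269 3.194
v 2.05 -2.819 1.459
v 2.842 -2.052 2.446
v -2.173 3.192 -0.149
v -1.812 2.641 0.507
v -2.527 3.077 1.266
v -2.887 3.628 0.609
v -1.548 3.043 0.524
v -2.263 3.48 1.283
v -1.452 3.486 0.36
v -2.167 3.922 1.119
v -1.549 3.849 0.06
v -2.264 4.286 0.818
v -1.813 4.037 -0.297
v -2.528 4.473 0.462
v -2.173 3.998 -0.614
v -2.888 4.434 0.145
v -2.533 3.743 -0.806
v -3.248 4.179 -0.047
v -2.797 3.34 -0.823
v -3.512 3.777 -0.064
v -2.893 2.898 -0.659
v -3.608 3.334 0.1
v -2.796 2.534 -0.358
v -3.511 2.971 0.4
v -2.532 2.347 -0.002
v -3.247 2.783 0.757
v -2.172 2.386 0.315
v -2.887 2.822 1.074
f 2 4 1
f 5 2 1
f 1 4 3
f 3 5 1
f 2 8 4
f 6 2 5
f 6 8 2
f 4 8 3
f 7 5 3
f 3 8 7
f 7 6 5
f 8 6 7
f 10 9 13
f 10 13 11
f 11 13 14
f 11 14 12
f 13 9 15
f 13 15 14
f 14 15 16
f 14 16 12
f 15 9 17
f 15 17 16
f 16 17 18
f 16 18 12
f 17 9 19
f 17 19 18
f 18 19 20
f 18 20 12
f 19 9 21
f 19 21 20
f 20 21 22
f 20 22 12
f 21 9 23
f 21 23 22
f 22 23 24
f 22 24 12
f 23 9 25
f 23 25 24
f 24 25 26
f 24 26 12
f 25 9 27
f 25 27 26
f 26 27 28
f 26 28 12
f 27 9 29
f 27 29 28
f 28 29 30
f 28 30 12
f 29 9 31
f 29 31 30
f 30 31 32
f 30 32 12
f 31 9 33
f 31 33 32
f 32 33 34
f 32 34 12
f 33 9 10
f 33 10 34
f 34 10 11
f 34 11 12
f 36 38 35
f 39 36 35
f 35 38 37
f 37 39 35
f 36 42 38
f 40 36 39
f 40 42 36
f 38 42 37
f 41 39 37
f 37 42 41
f 41 40 39
f 42 40 41
f 44 43 47
f 44 47 45
f 45 47 48
f 45 48 46
f 47 43 49
f 47 49 48
f 48 49 50
f 48 50 46
f 49 43 51
f 49 51 50
f 50 51 52
f 50 52 46
f 51 43 53
f 51 53 52
f 52 53 54
f 52 54 46
f 53 43 55
f 53 55 54
f 54 55 56
f 54 56 46
f 55 43 57
f 55 57 56
f 56 57 58
f 56 58 46
f 57 43 59
f 57 59 58
f 58 59 60
f 58 60 46
f 59 43 61
f 59 61 60
f 60 61 62
f 60 62 46
f 61 43 63
f 61 63 62
f 62 63 64
f 62 64 46
f 63 43 65
f 63 65 64
f 64 65 66
f 64 66 46
f 65 43 67
f 65 67 66
f 66 67 68
f 66 68 46
f 67 43 44
f 67 44 68
f 68 44 45
f 68 45 46



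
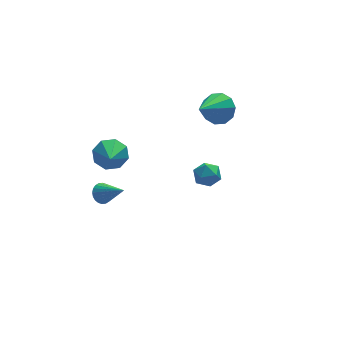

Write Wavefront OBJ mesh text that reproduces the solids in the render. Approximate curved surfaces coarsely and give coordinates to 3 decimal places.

v -0.756 3.202 -2.705
v 0.094 3.194 -2.327
v -1.164 1.898 -1.815
v -0.366 3.591 -1.956
v -1.054 3.76 -2.024
v -1.568 3.602 -2.491
v -1.605 3.209 -3.083
v -1.146 2.812 -3.454
v -0.458 2.643 -3.386
v 0.056 2.801 -2.919
v 4.554 2.317 0.108
v 5.2 2.253 0.787
v 3.166 1.303 1.332
v 4.907 2.748 0.865
v 4.479 3.079 0.653
v 4.079 3.118 0.233
v 3.861 2.852 -0.235
v 3.908 2.381 -0.572
v 4.201 1.886 -0.649
v 4.629 1.555 -0.438
v 5.029 1.515 -0.018
v 5.247 1.782 0.45
v 1.899 -3.003 1.417
v 2.288 -3.219 0.843
v 1.352 -4.041 1.437
v 1.741 -4.257 0.863
v 2.065 -4.162 1.505
v 2.403 -3.52 1.493
v 1.237 -3.74 0.787
v 1.575 -3.098 0.775
v 1.879 -3.674 0.454
v 2.39 -3.935 0.898
v 1.25 -3.325 1.382
v 1.761 -3.586 1.826
v -1.756 1.403 -3.888
v -1.335 1.296 -4.316
v -0.984 0.297 -2.852
v -1.235 1.476 -4.197
v -1.215 1.646 -4.031
v -1.277 1.778 -3.843
v -1.412 1.854 -3.662
v -1.599 1.86 -3.516
v -1.811 1.797 -3.426
v -2.013 1.674 -3.406
v -2.177 1.51 -3.46
v -2.276 1.329 -3.578
v -2.297 1.16 -3.744
v -2.234 1.027 -3.932
v -2.099 0.952 -4.113
v -1.912 0.945 -4.26
v -1.701 1.008 -4.35
v -1.498 1.131 -4.37
f 2 1 4
f 2 4 3
f 4 1 5
f 4 5 3
f 5 1 6
f 5 6 3
f 6 1 7
f 6 7 3
f 7 1 8
f 7 8 3
f 8 1 9
f 8 9 3
f 9 1 10
f 9 10 3
f 10 1 2
f 10 2 3
f 12 11 14
f 12 14 13
f 14 11 15
f 14 15 13
f 15 11 16
f 15 16 13
f 16 11 17
f 16 17 13
f 17 11 18
f 17 18 13
f 18 11 19
f 18 19 13
f 19 11 20
f 19 20 13
f 20 11 21
f 20 21 13
f 21 11 22
f 21 22 13
f 22 11 12
f 22 12 13
f 23 34 28
f 23 28 24
f 23 24 30
f 23 30 33
f 23 33 34
f 24 28 32
f 28 34 27
f 34 33 25
f 33 30 29
f 30 24 31
f 26 32 27
f 26 27 25
f 26 25 29
f 26 29 31
f 26 31 32
f 27 32 28
f 25 27 34
f 29 25 33
f 31 29 30
f 32 31 24
f 36 35 38
f 36 38 37
f 38 35 39
f 38 39 37
f 39 35 40
f 39 40 37
f 40 35 41
f 40 41 37
f 41 35 42
f 41 42 37
f 42 35 43
f 42 43 37
f 43 35 44
f 43 44 37
f 44 35 45
f 44 45 37
f 45 35 46
f 45 46 37
f 46 35 47
f 46 47 37
f 47 35 48
f 47 48 37
f 48 35 49
f 48 49 37
f 49 35 50
f 49 50 37
f 50 35 51
f 50 51 37
f 51 35 52
f 51 52 37
f 52 35 36
f 52 36 37



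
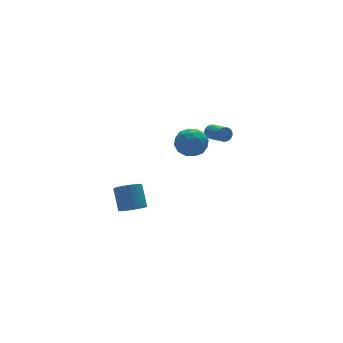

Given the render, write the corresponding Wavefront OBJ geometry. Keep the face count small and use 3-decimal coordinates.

v 3.059 -1.15 2.796
v 3.346 -1.269 2.391
v 3.448 -2.549 2.84
v 3.161 -2.43 3.244
v 3.509 -1.197 2.559
v 3.61 -2.477 3.007
v 3.568 -1.115 2.781
v 3.669 -2.395 3.229
v 3.511 -1.041 3.006
v 3.612 -2.321 3.455
v 3.35 -0.991 3.184
v 3.452 -2.271 3.632
v 3.123 -0.978 3.272
v 3.224 -2.258 3.72
v 2.881 -1.005 3.251
v 2.983 -2.285 3.699
v 2.68 -1.064 3.126
v 2.782 -2.344 3.574
v 2.566 -1.144 2.925
v 2.667 -2.424 3.374
v 2.565 -1.224 2.695
v 2.666 -2.504 3.143
v 2.677 -1.288 2.488
v 2.778 -2.568 2.936
v 2.877 -1.32 2.351
v 2.978 -2.6 2.799
v 3.118 -1.313 2.316
v 3.22 -2.593 2.765
v -0.698 1.439 -4.092
v 0.023 1.709 -4.476
v 0.278 2.77 -3.252
v -0.442 2.501 -2.868
v -0.204 1.917 -4.609
v 0.051 2.978 -3.385
v -0.506 2.053 -4.664
v -0.251 3.114 -3.44
v -0.837 2.095 -4.631
v -0.582 3.156 -3.407
v -1.148 2.037 -4.516
v -0.892 3.098 -3.292
v -1.389 1.889 -4.337
v -1.134 2.95 -3.113
v -1.525 1.672 -4.12
v -1.27 2.733 -2.896
v -1.536 1.419 -3.9
v -1.28 2.48 -2.675
v -1.418 1.17 -3.708
v -1.163 2.231 -2.484
v -1.191 0.962 -3.575
v -0.936 2.023 -2.351
v -0.889 0.826 -3.52
v -0.634 1.887 -2.296
v -0.558 0.784 -3.553
v -0.303 1.845 -2.329
v -0.248 0.842 -3.668
v 0.008 1.903 -2.444
v -0.006 0.99 -3.847
v 0.249 2.051 -2.623
v 0.13 1.207 -4.064
v 0.385 2.268 -2.84
v 0.14 1.46 -4.285
v 0.396 2.521 -3.06
v 0.616 -2.613 4.62
v 1.179 -2.725 3.776
v -0.299 -3.915 4.184
v 0.264 -4.027 3.34
v 0.672 -4.221 4.254
v 1.237 -3.416 4.524
v -0.357 -3.224 3.436
v 0.208 -2.419 3.706
v 0.577 -3.103 3.045
v 1.213 -3.719 3.55
v -0.333 -2.921 4.41
v 0.303 -3.537 4.915
v 0.978 -2.555 4.237
v -0.098 -4.085 3.723
v 0.142 -4.199 4.261
v 0.473 -4.265 3.765
v 1.012 -2.961 4.676
v 1.343 -3.027 4.18
v 1.045 -3.906 4.461
v -0.463 -3.613 3.78
v -0.132 -3.679 3.284
v 0.407 -2.375 4.195
v 0.738 -2.441 3.699
v -0.165 -2.734 3.499
v 0.954 -2.842 3.311
v 0.417 -3.608 3.054
v 0.052 -3.136 3.11
v 0.384 -2.663 3.269
v 1.328 -3.205 3.608
v 0.791 -3.97 3.351
v 1.03 -4.084 3.889
v 1.363 -3.611 4.047
v 0.975 -3.427 3.178
v 0.089 -2.67 4.609
v -0.448 -3.435 4.352
v -0.483 -3.029 3.913
v -0.15 -2.556 4.071
v 0.463 -3.032 4.906
v -0.074 -3.798 4.649
v 0.496 -3.977 4.691
v 0.828 -3.504 4.85
v -0.095 -3.213 4.782
f 2 1 5
f 2 5 3
f 3 5 6
f 3 6 4
f 5 1 7
f 5 7 6
f 6 7 8
f 6 8 4
f 7 1 9
f 7 9 8
f 8 9 10
f 8 10 4
f 9 1 11
f 9 11 10
f 10 11 12
f 10 12 4
f 11 1 13
f 11 13 12
f 12 13 14
f 12 14 4
f 13 1 15
f 13 15 14
f 14 15 16
f 14 16 4
f 15 1 17
f 15 17 16
f 16 17 18
f 16 18 4
f 17 1 19
f 17 19 18
f 18 19 20
f 18 20 4
f 19 1 21
f 19 21 20
f 20 21 22
f 20 22 4
f 21 1 23
f 21 23 22
f 22 23 24
f 22 24 4
f 23 1 25
f 23 25 24
f 24 25 26
f 24 26 4
f 25 1 27
f 25 27 26
f 26 27 28
f 26 28 4
f 27 1 2
f 27 2 28
f 28 2 3
f 28 3 4
f 30 29 33
f 30 33 31
f 31 33 34
f 31 34 32
f 33 29 35
f 33 35 34
f 34 35 36
f 34 36 32
f 35 29 37
f 35 37 36
f 36 37 38
f 36 38 32
f 37 29 39
f 37 39 38
f 38 39 40
f 38 40 32
f 39 29 41
f 39 41 40
f 40 41 42
f 40 42 32
f 41 29 43
f 41 43 42
f 42 43 44
f 42 44 32
f 43 29 45
f 43 45 44
f 44 45 46
f 44 46 32
f 45 29 47
f 45 47 46
f 46 47 48
f 46 48 32
f 47 29 49
f 47 49 48
f 48 49 50
f 48 50 32
f 49 29 51
f 49 51 50
f 50 51 52
f 50 52 32
f 51 29 53
f 51 53 52
f 52 53 54
f 52 54 32
f 53 29 55
f 53 55 54
f 54 55 56
f 54 56 32
f 55 29 57
f 55 57 56
f 56 57 58
f 56 58 32
f 57 29 59
f 57 59 58
f 58 59 60
f 58 60 32
f 59 29 61
f 59 61 60
f 60 61 62
f 60 62 32
f 61 29 30
f 61 30 62
f 62 30 31
f 62 31 32
f 63 100 79
f 100 74 103
f 79 103 68
f 100 103 79
f 63 79 75
f 79 68 80
f 75 80 64
f 79 80 75
f 63 75 84
f 75 64 85
f 84 85 70
f 75 85 84
f 63 84 96
f 84 70 99
f 96 99 73
f 84 99 96
f 63 96 100
f 96 73 104
f 100 104 74
f 96 104 100
f 64 80 91
f 80 68 94
f 91 94 72
f 80 94 91
f 68 103 81
f 103 74 102
f 81 102 67
f 103 102 81
f 74 104 101
f 104 73 97
f 101 97 65
f 104 97 101
f 73 99 98
f 99 70 86
f 98 86 69
f 99 86 98
f 70 85 90
f 85 64 87
f 90 87 71
f 85 87 90
f 66 92 78
f 92 72 93
f 78 93 67
f 92 93 78
f 66 78 76
f 78 67 77
f 76 77 65
f 78 77 76
f 66 76 83
f 76 65 82
f 83 82 69
f 76 82 83
f 66 83 88
f 83 69 89
f 88 89 71
f 83 89 88
f 66 88 92
f 88 71 95
f 92 95 72
f 88 95 92
f 67 93 81
f 93 72 94
f 81 94 68
f 93 94 81
f 65 77 101
f 77 67 102
f 101 102 74
f 77 102 101
f 69 82 98
f 82 65 97
f 98 97 73
f 82 97 98
f 71 89 90
f 89 69 86
f 90 86 70
f 89 86 90
f 72 95 91
f 95 71 87
f 91 87 64
f 95 87 91



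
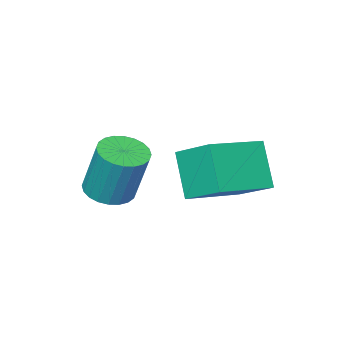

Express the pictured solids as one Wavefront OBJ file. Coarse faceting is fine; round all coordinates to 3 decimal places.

v -3.861 -2.213 -1.013
v -4.012 -0.845 -0.178
v -3.479 -1.282 -2.469
v -3.63 0.086 -1.634
v -1.83 -2.286 -0.526
v -1.981 -0.918 0.309
v -1.448 -1.355 -1.982
v -1.599 0.013 -1.147
v -0.74 -4.125 -2.514
v -0.239 -3.486 -2.729
v -0.299 -2.796 -0.821
v -0.8 -3.435 -0.606
v -0.535 -3.357 -2.785
v -0.595 -2.667 -0.877
v -0.862 -3.344 -2.8
v -0.922 -2.655 -0.892
v -1.171 -3.451 -2.771
v -1.231 -2.762 -0.863
v -1.414 -3.66 -2.703
v -1.474 -2.971 -0.795
v -1.554 -3.94 -2.607
v -1.614 -3.251 -0.698
v -1.571 -4.248 -2.496
v -1.631 -3.559 -0.587
v -1.461 -4.537 -2.388
v -1.521 -3.848 -0.479
v -1.241 -4.764 -2.299
v -1.301 -4.074 -0.391
v -0.945 -4.893 -2.243
v -1.005 -4.203 -0.335
v -0.618 -4.905 -2.228
v -0.678 -4.216 -0.32
v -0.309 -4.798 -2.257
v -0.369 -4.109 -0.349
v -0.066 -4.589 -2.325
v -0.126 -3.9 -0.417
v 0.074 -4.309 -2.422
v 0.014 -3.62 -0.513
v 0.091 -4.001 -2.533
v 0.031 -3.312 -0.624
v -0.019 -3.712 -2.641
v -0.079 -3.023 -0.732
f 2 4 1
f 5 2 1
f 1 4 3
f 3 5 1
f 2 8 4
f 6 2 5
f 6 8 2
f 4 8 3
f 7 5 3
f 3 8 7
f 7 6 5
f 8 6 7
f 10 9 13
f 10 13 11
f 11 13 14
f 11 14 12
f 13 9 15
f 13 15 14
f 14 15 16
f 14 16 12
f 15 9 17
f 15 17 16
f 16 17 18
f 16 18 12
f 17 9 19
f 17 19 18
f 18 19 20
f 18 20 12
f 19 9 21
f 19 21 20
f 20 21 22
f 20 22 12
f 21 9 23
f 21 23 22
f 22 23 24
f 22 24 12
f 23 9 25
f 23 25 24
f 24 25 26
f 24 26 12
f 25 9 27
f 25 27 26
f 26 27 28
f 26 28 12
f 27 9 29
f 27 29 28
f 28 29 30
f 28 30 12
f 29 9 31
f 29 31 30
f 30 31 32
f 30 32 12
f 31 9 33
f 31 33 32
f 32 33 34
f 32 34 12
f 33 9 35
f 33 35 34
f 34 35 36
f 34 36 12
f 35 9 37
f 35 37 36
f 36 37 38
f 36 38 12
f 37 9 39
f 37 39 38
f 38 39 40
f 38 40 12
f 39 9 41
f 39 41 40
f 40 41 42
f 40 42 12
f 41 9 10
f 41 10 42
f 42 10 11
f 42 11 12



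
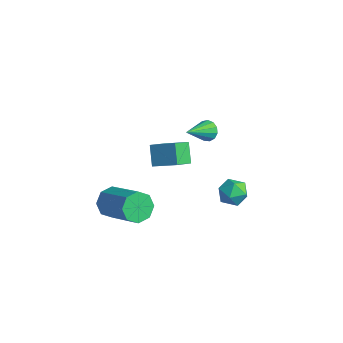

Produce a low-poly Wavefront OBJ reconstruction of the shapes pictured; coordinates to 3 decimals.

v -2.84 2.698 -1.769
v -2.265 2.695 -1.942
v -2.6 1.262 -0.951
v -2.275 2.861 -1.648
v -2.464 2.975 -1.392
v -2.773 3.002 -1.256
v -3.102 2.931 -1.282
v -3.349 2.787 -1.463
v -3.433 2.615 -1.742
v -3.33 2.469 -2.028
v -3.07 2.396 -2.233
v -2.738 2.419 -2.29
v -2.438 2.53 -2.181
v 0.826 1.045 -1.757
v 1.452 1.52 -1.836
v 1.368 0.2 -2.544
v 1.994 0.675 -2.623
v 1.856 0.314 -1.935
v 1.521 0.836 -1.449
v 1.299 0.884 -2.931
v 0.964 1.406 -2.445
v 1.743 1.42 -2.561
v 2.088 1.068 -1.946
v 0.732 0.652 -2.434
v 1.077 0.3 -1.819
v -1.458 -3.762 -2.43
v -1.072 -4.04 -3.11
v 0.843 -3.976 -2.051
v 0.458 -3.698 -1.37
v -1.104 -3.406 -3.091
v 0.812 -3.342 -2.031
v -1.343 -2.98 -2.684
v 0.573 -2.916 -1.625
v -1.649 -3.013 -2.128
v 0.266 -2.949 -1.069
v -1.843 -3.484 -1.749
v 0.072 -3.42 -0.69
v -1.812 -4.118 -1.769
v 0.104 -4.054 -0.709
v -1.573 -4.544 -2.175
v 0.343 -4.48 -1.116
v -1.266 -4.511 -2.731
v 0.649 -4.447 -1.672
v -1.615 -0.753 0.03
v -1.372 -1.708 0.623
v -0.564 -0.147 0.575
v -0.32 -1.101 1.168
v -0.96 -1.119 -0.828
v -0.716 -2.073 -0.235
v 0.092 -0.512 -0.283
v 0.335 -1.467 0.31
f 2 1 4
f 2 4 3
f 4 1 5
f 4 5 3
f 5 1 6
f 5 6 3
f 6 1 7
f 6 7 3
f 7 1 8
f 7 8 3
f 8 1 9
f 8 9 3
f 9 1 10
f 9 10 3
f 10 1 11
f 10 11 3
f 11 1 12
f 11 12 3
f 12 1 13
f 12 13 3
f 13 1 2
f 13 2 3
f 14 25 19
f 14 19 15
f 14 15 21
f 14 21 24
f 14 24 25
f 15 19 23
f 19 25 18
f 25 24 16
f 24 21 20
f 21 15 22
f 17 23 18
f 17 18 16
f 17 16 20
f 17 20 22
f 17 22 23
f 18 23 19
f 16 18 25
f 20 16 24
f 22 20 21
f 23 22 15
f 27 26 30
f 27 30 28
f 28 30 31
f 28 31 29
f 30 26 32
f 30 32 31
f 31 32 33
f 31 33 29
f 32 26 34
f 32 34 33
f 33 34 35
f 33 35 29
f 34 26 36
f 34 36 35
f 35 36 37
f 35 37 29
f 36 26 38
f 36 38 37
f 37 38 39
f 37 39 29
f 38 26 40
f 38 40 39
f 39 40 41
f 39 41 29
f 40 26 42
f 40 42 41
f 41 42 43
f 41 43 29
f 42 26 27
f 42 27 43
f 43 27 28
f 43 28 29
f 45 47 44
f 48 45 44
f 44 47 46
f 46 48 44
f 45 51 47
f 49 45 48
f 49 51 45
f 47 51 46
f 50 48 46
f 46 51 50
f 50 49 48
f 51 49 50



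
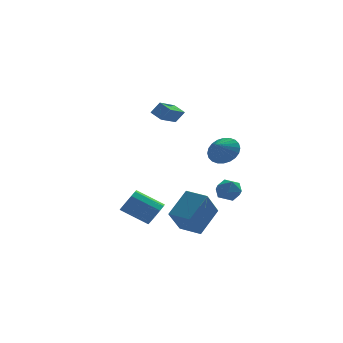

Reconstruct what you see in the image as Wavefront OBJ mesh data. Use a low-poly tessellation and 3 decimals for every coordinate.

v -1.465 -1.786 -4.049
v -0.98 -1.522 -3.443
v -2.47 -0.989 -2.485
v -2.955 -1.254 -3.091
v -1.051 -1.138 -3.766
v -2.541 -0.605 -2.808
v -1.28 -1.001 -4.197
v -2.77 -0.469 -3.239
v -1.579 -1.165 -4.572
v -3.069 -0.632 -3.614
v -1.835 -1.566 -4.747
v -3.325 -1.033 -3.789
v -1.95 -2.051 -4.655
v -3.44 -1.518 -3.697
v -1.879 -2.435 -4.332
v -3.369 -1.902 -3.374
v -1.65 -2.571 -3.901
v -3.14 -2.039 -2.943
v -1.351 -2.408 -3.526
v -2.841 -1.875 -2.568
v -1.095 -2.007 -3.351
v -2.585 -1.474 -2.393
v 2.026 -2.821 0.893
v 2.53 -3.599 0.607
v 1.454 -3.439 1.567
v 2.741 -3.477 0.897
v 2.842 -3.255 1.186
v 2.82 -2.967 1.431
v 2.676 -2.657 1.594
v 2.434 -2.372 1.65
v 2.13 -2.155 1.59
v 1.809 -2.039 1.425
v 1.522 -2.043 1.178
v 1.312 -2.164 0.888
v 1.21 -2.386 0.599
v 1.233 -2.674 0.354
v 1.376 -2.984 0.191
v 1.619 -3.269 0.135
v 1.923 -3.486 0.195
v 2.243 -3.602 0.36
v -0.18 -5.374 -3.099
v 0.918 -4.31 -1.856
v -1.179 -4.457 -3
v -0.082 -3.393 -1.758
v 0.562 -4.407 -4.582
v 1.659 -3.343 -3.34
v -0.438 -3.49 -4.484
v 0.66 -2.426 -3.241
v -1.238 2.43 2.193
v -0.72 2.401 2.928
v -0.234 3.772 1.537
v 0.285 3.743 2.272
v -0.725 1.857 1.808
v -0.206 1.828 2.543
v 0.28 3.199 1.152
v 0.798 3.17 1.887
v 1.671 -2.464 -2.063
v 2.145 -2.468 -1.381
v 2.435 -3.432 -2.599
v 2.909 -3.436 -1.917
v 2.128 -3.715 -1.882
v 1.655 -3.118 -1.55
v 2.925 -2.782 -2.43
v 2.452 -2.185 -2.098
v 2.919 -2.665 -1.607
v 2.427 -3.241 -1.269
v 2.153 -2.659 -2.711
v 1.661 -3.235 -2.373
f 2 1 5
f 2 5 3
f 3 5 6
f 3 6 4
f 5 1 7
f 5 7 6
f 6 7 8
f 6 8 4
f 7 1 9
f 7 9 8
f 8 9 10
f 8 10 4
f 9 1 11
f 9 11 10
f 10 11 12
f 10 12 4
f 11 1 13
f 11 13 12
f 12 13 14
f 12 14 4
f 13 1 15
f 13 15 14
f 14 15 16
f 14 16 4
f 15 1 17
f 15 17 16
f 16 17 18
f 16 18 4
f 17 1 19
f 17 19 18
f 18 19 20
f 18 20 4
f 19 1 21
f 19 21 20
f 20 21 22
f 20 22 4
f 21 1 2
f 21 2 22
f 22 2 3
f 22 3 4
f 24 23 26
f 24 26 25
f 26 23 27
f 26 27 25
f 27 23 28
f 27 28 25
f 28 23 29
f 28 29 25
f 29 23 30
f 29 30 25
f 30 23 31
f 30 31 25
f 31 23 32
f 31 32 25
f 32 23 33
f 32 33 25
f 33 23 34
f 33 34 25
f 34 23 35
f 34 35 25
f 35 23 36
f 35 36 25
f 36 23 37
f 36 37 25
f 37 23 38
f 37 38 25
f 38 23 39
f 38 39 25
f 39 23 40
f 39 40 25
f 40 23 24
f 40 24 25
f 42 44 41
f 45 42 41
f 41 44 43
f 43 45 41
f 42 48 44
f 46 42 45
f 46 48 42
f 44 48 43
f 47 45 43
f 43 48 47
f 47 46 45
f 48 46 47
f 50 52 49
f 53 50 49
f 49 52 51
f 51 53 49
f 50 56 52
f 54 50 53
f 54 56 50
f 52 56 51
f 55 53 51
f 51 56 55
f 55 54 53
f 56 54 55
f 57 68 62
f 57 62 58
f 57 58 64
f 57 64 67
f 57 67 68
f 58 62 66
f 62 68 61
f 68 67 59
f 67 64 63
f 64 58 65
f 60 66 61
f 60 61 59
f 60 59 63
f 60 63 65
f 60 65 66
f 61 66 62
f 59 61 68
f 63 59 67
f 65 63 64
f 66 65 58



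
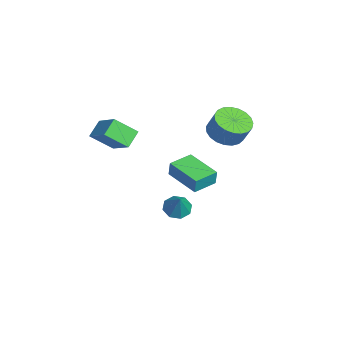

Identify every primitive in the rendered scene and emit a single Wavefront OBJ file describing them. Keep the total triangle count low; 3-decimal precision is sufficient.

v 0.941 0.162 -3.189
v 1.457 -0.287 -3.52
v 1.719 0.218 -2.051
v 1.559 0.277 -3.617
v 1.298 0.774 -3.463
v 0.829 0.913 -3.149
v 0.425 0.611 -2.859
v 0.323 0.047 -2.762
v 0.584 -0.45 -2.915
v 1.054 -0.589 -3.229
v 1.897 -0.364 0.009
v 2.036 -0.311 0.876
v 1.129 0.746 0.064
v 1.269 0.799 0.932
v 3.471 0.741 -0.312
v 3.611 0.794 0.556
v 2.704 1.851 -0.256
v 2.843 1.904 0.611
v -2.595 3.018 -0.067
v -1.975 2.16 -0.012
v -1.546 2.543 1.142
v -2.165 3.402 1.087
v -1.71 2.452 -0.208
v -1.281 2.835 0.946
v -1.597 2.842 -0.38
v -1.168 3.225 0.775
v -1.657 3.262 -0.497
v -1.228 3.646 0.657
v -1.879 3.641 -0.54
v -1.45 4.024 0.614
v -2.225 3.911 -0.502
v -1.795 4.295 0.653
v -2.634 4.028 -0.388
v -2.205 4.411 0.766
v -3.037 3.969 -0.219
v -2.608 4.353 0.936
v -3.363 3.747 -0.023
v -2.934 4.13 1.131
v -3.557 3.398 0.164
v -3.127 3.782 1.319
v -3.584 2.983 0.312
v -3.154 3.367 1.467
v -3.44 2.575 0.394
v -3.01 2.959 1.549
v -3.15 2.243 0.397
v -2.72 2.627 1.551
v -2.763 2.046 0.319
v -2.334 2.429 1.473
v -2.348 2.016 0.174
v -1.919 2.4 1.329
v -2.081 -4.011 0.436
v -2.804 -3.45 1.082
v -2.004 -2.809 -0.524
v -2.727 -2.248 0.122
v -0.693 -3.332 1.398
v -1.416 -2.771 2.044
v -0.616 -2.13 0.438
v -1.339 -1.569 1.084
f 2 1 4
f 2 4 3
f 4 1 5
f 4 5 3
f 5 1 6
f 5 6 3
f 6 1 7
f 6 7 3
f 7 1 8
f 7 8 3
f 8 1 9
f 8 9 3
f 9 1 10
f 9 10 3
f 10 1 2
f 10 2 3
f 12 14 11
f 15 12 11
f 11 14 13
f 13 15 11
f 12 18 14
f 16 12 15
f 16 18 12
f 14 18 13
f 17 15 13
f 13 18 17
f 17 16 15
f 18 16 17
f 20 19 23
f 20 23 21
f 21 23 24
f 21 24 22
f 23 19 25
f 23 25 24
f 24 25 26
f 24 26 22
f 25 19 27
f 25 27 26
f 26 27 28
f 26 28 22
f 27 19 29
f 27 29 28
f 28 29 30
f 28 30 22
f 29 19 31
f 29 31 30
f 30 31 32
f 30 32 22
f 31 19 33
f 31 33 32
f 32 33 34
f 32 34 22
f 33 19 35
f 33 35 34
f 34 35 36
f 34 36 22
f 35 19 37
f 35 37 36
f 36 37 38
f 36 38 22
f 37 19 39
f 37 39 38
f 38 39 40
f 38 40 22
f 39 19 41
f 39 41 40
f 40 41 42
f 40 42 22
f 41 19 43
f 41 43 42
f 42 43 44
f 42 44 22
f 43 19 45
f 43 45 44
f 44 45 46
f 44 46 22
f 45 19 47
f 45 47 46
f 46 47 48
f 46 48 22
f 47 19 49
f 47 49 48
f 48 49 50
f 48 50 22
f 49 19 20
f 49 20 50
f 50 20 21
f 50 21 22
f 52 54 51
f 55 52 51
f 51 54 53
f 53 55 51
f 52 58 54
f 56 52 55
f 56 58 52
f 54 58 53
f 57 55 53
f 53 58 57
f 57 56 55
f 58 56 57



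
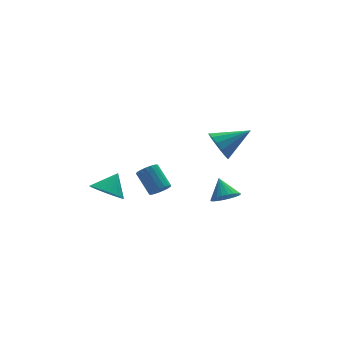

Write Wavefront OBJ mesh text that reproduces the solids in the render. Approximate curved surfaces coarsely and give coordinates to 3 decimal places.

v 1.844 -3.602 2.407
v 2.257 -3.909 1.549
v 3.636 -3.618 3.273
v 2.272 -3.392 1.527
v 2.172 -2.931 1.741
v 1.985 -2.65 2.134
v 1.76 -2.624 2.599
v 1.558 -2.86 3.013
v 1.432 -3.295 3.265
v 1.417 -3.812 3.286
v 1.517 -4.273 3.072
v 1.704 -4.554 2.68
v 1.929 -4.58 2.214
v 2.131 -4.344 1.8
v 3.658 -0.016 -3.983
v 4.434 -0.292 -3.674
v 3.602 0.956 -2.977
v 4.533 -0.053 -3.9
v 4.499 0.192 -4.138
v 4.336 0.406 -4.352
v 4.071 0.555 -4.511
v 3.742 0.617 -4.589
v 3.401 0.583 -4.575
v 3.099 0.458 -4.471
v 2.881 0.261 -4.293
v 2.782 0.021 -4.067
v 2.817 -0.224 -3.829
v 2.979 -0.437 -3.614
v 3.244 -0.586 -3.456
v 3.573 -0.648 -3.378
v 3.914 -0.614 -3.392
v 4.217 -0.489 -3.496
v -0.141 0.011 -2.652
v 0.511 0.141 -2.563
v 0.132 1.299 -1.48
v -0.519 1.169 -1.568
v 0.425 0.337 -2.802
v 0.046 1.495 -1.719
v 0.21 0.458 -3.007
v -0.169 1.616 -1.923
v -0.085 0.477 -3.13
v -0.464 1.635 -2.047
v -0.393 0.389 -3.144
v -0.772 1.547 -2.061
v -0.643 0.215 -3.045
v -1.022 1.372 -1.962
v -0.778 -0.007 -2.856
v -1.157 1.151 -1.773
v -0.767 -0.224 -2.62
v -1.146 0.934 -1.537
v -0.613 -0.387 -2.391
v -0.991 0.771 -1.308
v -0.35 -0.459 -2.222
v -0.729 0.699 -1.139
v -0.039 -0.423 -2.152
v -0.418 0.734 -1.069
v 0.249 -0.288 -2.196
v -0.13 0.87 -1.112
v 0.447 -0.084 -2.344
v 0.068 1.073 -1.261
v -2.143 3.516 -4.478
v -1.454 3.912 -5.209
v -1.297 4.064 -3.382
v -1.72 4.235 -5.164
v -2.052 4.449 -5.015
v -2.397 4.52 -4.784
v -2.704 4.439 -4.507
v -2.925 4.217 -4.225
v -3.027 3.889 -3.982
v -2.995 3.504 -3.814
v -2.833 3.12 -3.748
v -2.567 2.797 -3.792
v -2.235 2.583 -3.941
v -1.89 2.512 -4.172
v -1.583 2.593 -4.45
v -1.362 2.815 -4.731
v -1.26 3.143 -4.975
v -1.292 3.529 -5.142
f 2 1 4
f 2 4 3
f 4 1 5
f 4 5 3
f 5 1 6
f 5 6 3
f 6 1 7
f 6 7 3
f 7 1 8
f 7 8 3
f 8 1 9
f 8 9 3
f 9 1 10
f 9 10 3
f 10 1 11
f 10 11 3
f 11 1 12
f 11 12 3
f 12 1 13
f 12 13 3
f 13 1 14
f 13 14 3
f 14 1 2
f 14 2 3
f 16 15 18
f 16 18 17
f 18 15 19
f 18 19 17
f 19 15 20
f 19 20 17
f 20 15 21
f 20 21 17
f 21 15 22
f 21 22 17
f 22 15 23
f 22 23 17
f 23 15 24
f 23 24 17
f 24 15 25
f 24 25 17
f 25 15 26
f 25 26 17
f 26 15 27
f 26 27 17
f 27 15 28
f 27 28 17
f 28 15 29
f 28 29 17
f 29 15 30
f 29 30 17
f 30 15 31
f 30 31 17
f 31 15 32
f 31 32 17
f 32 15 16
f 32 16 17
f 34 33 37
f 34 37 35
f 35 37 38
f 35 38 36
f 37 33 39
f 37 39 38
f 38 39 40
f 38 40 36
f 39 33 41
f 39 41 40
f 40 41 42
f 40 42 36
f 41 33 43
f 41 43 42
f 42 43 44
f 42 44 36
f 43 33 45
f 43 45 44
f 44 45 46
f 44 46 36
f 45 33 47
f 45 47 46
f 46 47 48
f 46 48 36
f 47 33 49
f 47 49 48
f 48 49 50
f 48 50 36
f 49 33 51
f 49 51 50
f 50 51 52
f 50 52 36
f 51 33 53
f 51 53 52
f 52 53 54
f 52 54 36
f 53 33 55
f 53 55 54
f 54 55 56
f 54 56 36
f 55 33 57
f 55 57 56
f 56 57 58
f 56 58 36
f 57 33 59
f 57 59 58
f 58 59 60
f 58 60 36
f 59 33 34
f 59 34 60
f 60 34 35
f 60 35 36
f 62 61 64
f 62 64 63
f 64 61 65
f 64 65 63
f 65 61 66
f 65 66 63
f 66 61 67
f 66 67 63
f 67 61 68
f 67 68 63
f 68 61 69
f 68 69 63
f 69 61 70
f 69 70 63
f 70 61 71
f 70 71 63
f 71 61 72
f 71 72 63
f 72 61 73
f 72 73 63
f 73 61 74
f 73 74 63
f 74 61 75
f 74 75 63
f 75 61 76
f 75 76 63
f 76 61 77
f 76 77 63
f 77 61 78
f 77 78 63
f 78 61 62
f 78 62 63



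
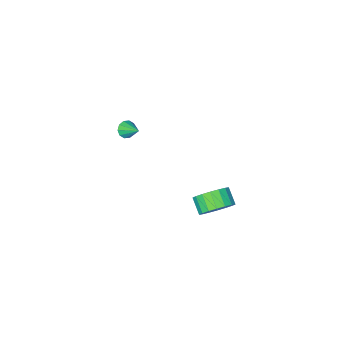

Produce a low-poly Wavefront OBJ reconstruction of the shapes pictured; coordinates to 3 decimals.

v -2.852 -4.517 -0.948
v -2.509 -4.765 -0.522
v -2.948 -3.423 -0.232
v -2.286 -4.589 -0.761
v -2.279 -4.386 -1.071
v -2.491 -4.232 -1.334
v -2.841 -4.187 -1.449
v -3.195 -4.268 -1.373
v -3.417 -4.444 -1.135
v -3.424 -4.648 -0.825
v -3.213 -4.801 -0.562
v -2.863 -4.846 -0.446
v -3.154 3.777 -1.361
v -2.74 4.287 -0.542
v -2.931 3.414 0.099
v -3.346 2.903 -0.719
v -3.192 4.403 -0.519
v -3.383 3.53 0.122
v -3.637 4.395 -0.662
v -3.828 3.522 -0.021
v -3.986 4.264 -0.944
v -4.177 3.391 -0.303
v -4.17 4.037 -1.309
v -4.361 3.164 -0.667
v -4.154 3.758 -1.683
v -4.345 2.885 -1.042
v -3.939 3.483 -1.994
v -4.13 2.61 -1.353
v -3.569 3.266 -2.179
v -3.76 2.393 -1.538
v -3.117 3.15 -2.202
v -3.308 2.277 -1.561
v -2.672 3.158 -2.059
v -2.863 2.285 -1.418
v -2.323 3.289 -1.777
v -2.514 2.416 -1.136
v -2.139 3.516 -1.413
v -2.33 2.643 -0.771
v -2.155 3.795 -1.038
v -2.346 2.922 -0.397
v -2.37 4.07 -0.727
v -2.561 3.197 -0.086
f 2 1 4
f 2 4 3
f 4 1 5
f 4 5 3
f 5 1 6
f 5 6 3
f 6 1 7
f 6 7 3
f 7 1 8
f 7 8 3
f 8 1 9
f 8 9 3
f 9 1 10
f 9 10 3
f 10 1 11
f 10 11 3
f 11 1 12
f 11 12 3
f 12 1 2
f 12 2 3
f 14 13 17
f 14 17 15
f 15 17 18
f 15 18 16
f 17 13 19
f 17 19 18
f 18 19 20
f 18 20 16
f 19 13 21
f 19 21 20
f 20 21 22
f 20 22 16
f 21 13 23
f 21 23 22
f 22 23 24
f 22 24 16
f 23 13 25
f 23 25 24
f 24 25 26
f 24 26 16
f 25 13 27
f 25 27 26
f 26 27 28
f 26 28 16
f 27 13 29
f 27 29 28
f 28 29 30
f 28 30 16
f 29 13 31
f 29 31 30
f 30 31 32
f 30 32 16
f 31 13 33
f 31 33 32
f 32 33 34
f 32 34 16
f 33 13 35
f 33 35 34
f 34 35 36
f 34 36 16
f 35 13 37
f 35 37 36
f 36 37 38
f 36 38 16
f 37 13 39
f 37 39 38
f 38 39 40
f 38 40 16
f 39 13 41
f 39 41 40
f 40 41 42
f 40 42 16
f 41 13 14
f 41 14 42
f 42 14 15
f 42 15 16



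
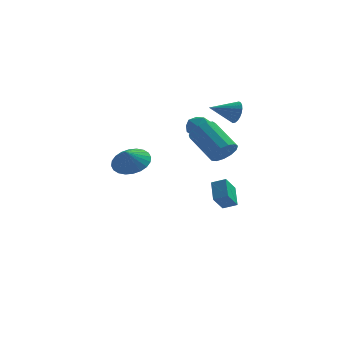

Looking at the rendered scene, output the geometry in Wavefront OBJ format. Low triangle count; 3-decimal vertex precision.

v 4.351 -3.487 2.431
v 4.577 -3.877 3.092
v 3.416 -2.723 4.17
v 3.189 -2.333 3.509
v 4.867 -3.536 3.04
v 3.706 -2.383 4.118
v 4.994 -3.179 2.794
v 3.832 -2.026 3.873
v 4.916 -2.92 2.434
v 3.754 -1.767 3.512
v 4.659 -2.841 2.072
v 3.497 -1.688 3.15
v 4.304 -2.967 1.824
v 3.142 -1.814 2.903
v 3.964 -3.258 1.769
v 2.802 -2.105 2.848
v 3.747 -3.621 1.924
v 2.585 -2.468 3.002
v 3.721 -3.942 2.24
v 2.56 -2.789 3.318
v 3.896 -4.118 2.616
v 2.734 -2.965 3.695
v 4.215 -4.094 2.934
v 3.053 -2.941 4.012
v 4.598 2.317 3.192
v 4.924 2.039 3.795
v 3.242 1.763 3.668
v 4.849 2.302 3.888
v 4.736 2.567 3.874
v 4.602 2.794 3.757
v 4.467 2.949 3.554
v 4.352 3.007 3.296
v 4.275 2.961 3.021
v 4.247 2.816 2.773
v 4.272 2.595 2.588
v 4.347 2.332 2.496
v 4.46 2.067 2.509
v 4.594 1.84 2.626
v 4.729 1.685 2.829
v 4.843 1.627 3.088
v 4.921 1.673 3.362
v 4.949 1.818 3.61
v 4.219 2.503 -2.945
v 4.033 3.627 -2.148
v 3.426 2.599 -3.264
v 3.24 3.722 -2.467
v 4.68 3.238 -3.873
v 4.494 4.361 -3.076
v 3.887 3.333 -4.192
v 3.701 4.457 -3.395
v 2.933 -0.604 3.108
v 3.439 -1.131 2.84
v 2.441 -1.469 3.88
v 2.947 -1.996 3.612
v 3.198 -1.401 4.046
v 3.502 -0.866 3.569
v 2.378 -1.734 3.151
v 2.682 -1.199 2.674
v 3.096 -1.829 2.867
v 3.603 -1.623 3.42
v 2.277 -0.977 3.3
v 2.784 -0.771 3.853
v -0.621 0.045 0.349
v -0.036 -0.781 0.002
v -0.859 -0.485 1.211
v 0.249 -0.563 0.215
v 0.402 -0.252 0.448
v 0.399 0.104 0.666
v 0.241 0.451 0.836
v -0.048 0.736 0.931
v -0.425 0.916 0.938
v -0.831 0.964 0.855
v -1.206 0.871 0.695
v -1.491 0.653 0.483
v -1.644 0.343 0.25
v -1.641 -0.013 0.031
v -1.483 -0.36 -0.138
v -1.194 -0.646 -0.234
v -0.817 -0.826 -0.241
v -0.411 -0.874 -0.158
f 2 1 5
f 2 5 3
f 3 5 6
f 3 6 4
f 5 1 7
f 5 7 6
f 6 7 8
f 6 8 4
f 7 1 9
f 7 9 8
f 8 9 10
f 8 10 4
f 9 1 11
f 9 11 10
f 10 11 12
f 10 12 4
f 11 1 13
f 11 13 12
f 12 13 14
f 12 14 4
f 13 1 15
f 13 15 14
f 14 15 16
f 14 16 4
f 15 1 17
f 15 17 16
f 16 17 18
f 16 18 4
f 17 1 19
f 17 19 18
f 18 19 20
f 18 20 4
f 19 1 21
f 19 21 20
f 20 21 22
f 20 22 4
f 21 1 23
f 21 23 22
f 22 23 24
f 22 24 4
f 23 1 2
f 23 2 24
f 24 2 3
f 24 3 4
f 26 25 28
f 26 28 27
f 28 25 29
f 28 29 27
f 29 25 30
f 29 30 27
f 30 25 31
f 30 31 27
f 31 25 32
f 31 32 27
f 32 25 33
f 32 33 27
f 33 25 34
f 33 34 27
f 34 25 35
f 34 35 27
f 35 25 36
f 35 36 27
f 36 25 37
f 36 37 27
f 37 25 38
f 37 38 27
f 38 25 39
f 38 39 27
f 39 25 40
f 39 40 27
f 40 25 41
f 40 41 27
f 41 25 42
f 41 42 27
f 42 25 26
f 42 26 27
f 44 46 43
f 47 44 43
f 43 46 45
f 45 47 43
f 44 50 46
f 48 44 47
f 48 50 44
f 46 50 45
f 49 47 45
f 45 50 49
f 49 48 47
f 50 48 49
f 51 62 56
f 51 56 52
f 51 52 58
f 51 58 61
f 51 61 62
f 52 56 60
f 56 62 55
f 62 61 53
f 61 58 57
f 58 52 59
f 54 60 55
f 54 55 53
f 54 53 57
f 54 57 59
f 54 59 60
f 55 60 56
f 53 55 62
f 57 53 61
f 59 57 58
f 60 59 52
f 64 63 66
f 64 66 65
f 66 63 67
f 66 67 65
f 67 63 68
f 67 68 65
f 68 63 69
f 68 69 65
f 69 63 70
f 69 70 65
f 70 63 71
f 70 71 65
f 71 63 72
f 71 72 65
f 72 63 73
f 72 73 65
f 73 63 74
f 73 74 65
f 74 63 75
f 74 75 65
f 75 63 76
f 75 76 65
f 76 63 77
f 76 77 65
f 77 63 78
f 77 78 65
f 78 63 79
f 78 79 65
f 79 63 80
f 79 80 65
f 80 63 64
f 80 64 65

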